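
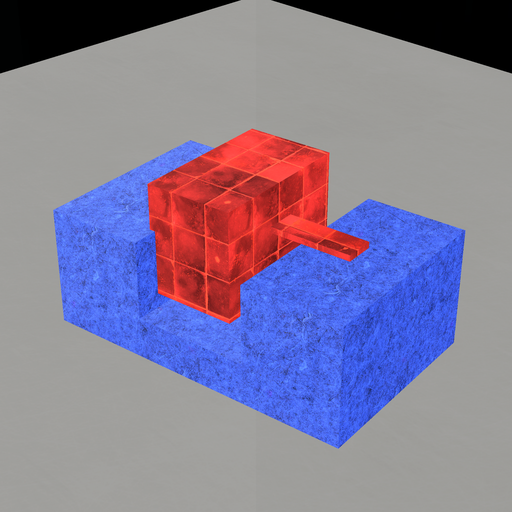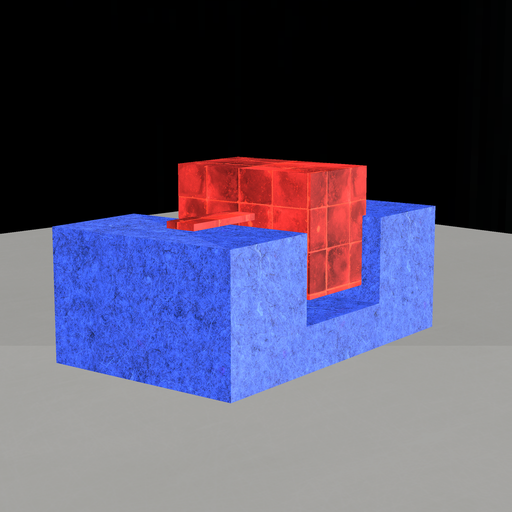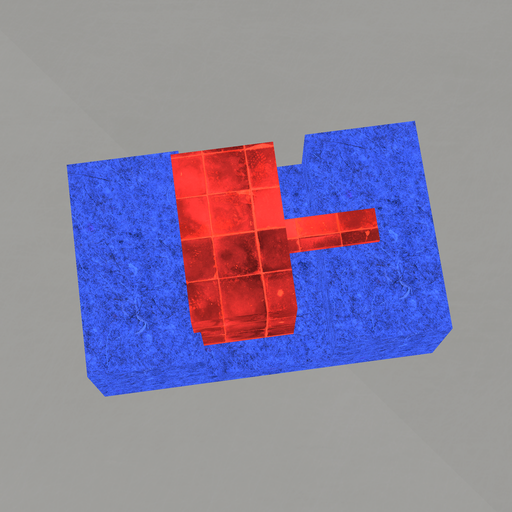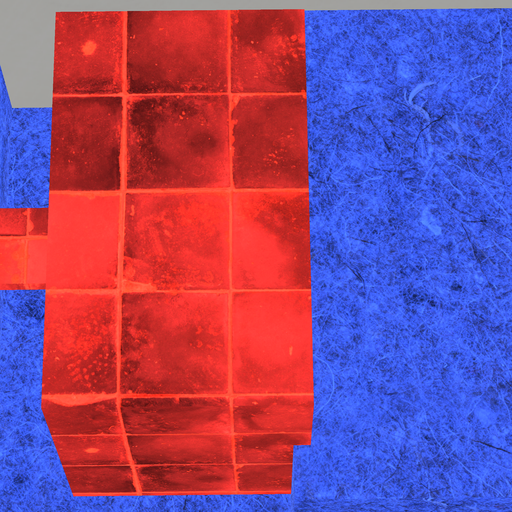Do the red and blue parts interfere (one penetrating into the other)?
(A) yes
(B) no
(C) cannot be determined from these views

(A) yes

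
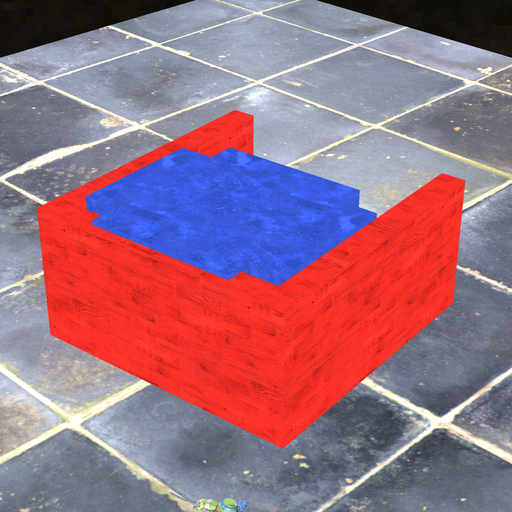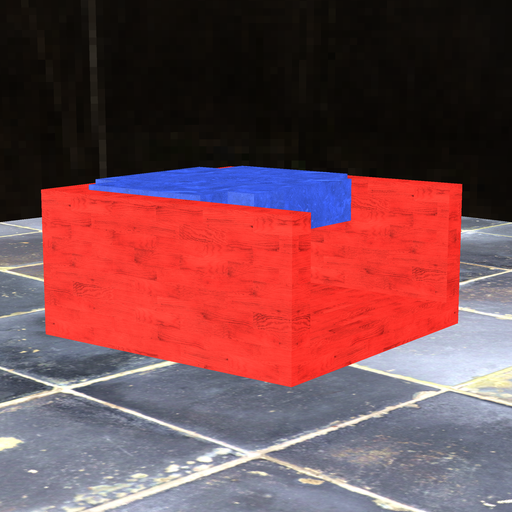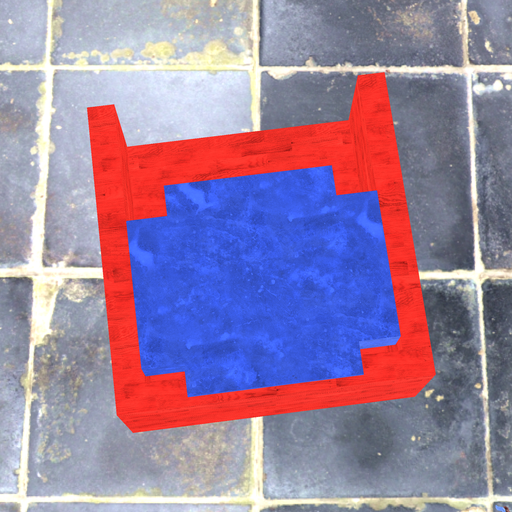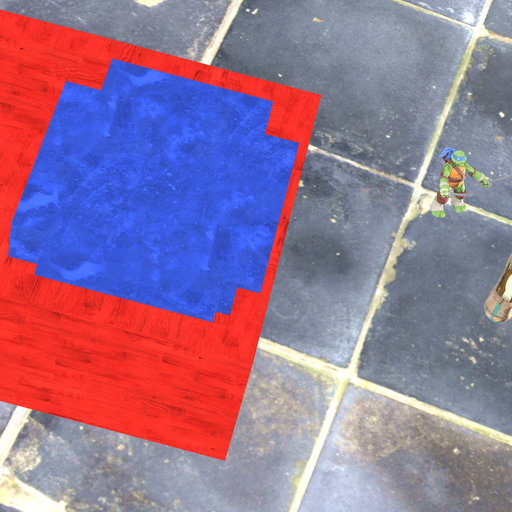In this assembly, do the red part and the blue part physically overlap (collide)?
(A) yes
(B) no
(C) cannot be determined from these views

(A) yes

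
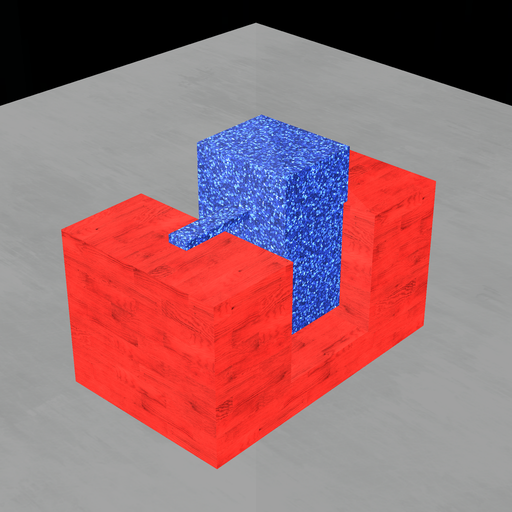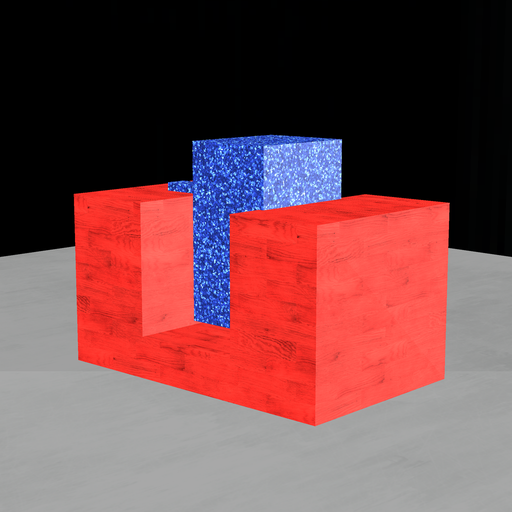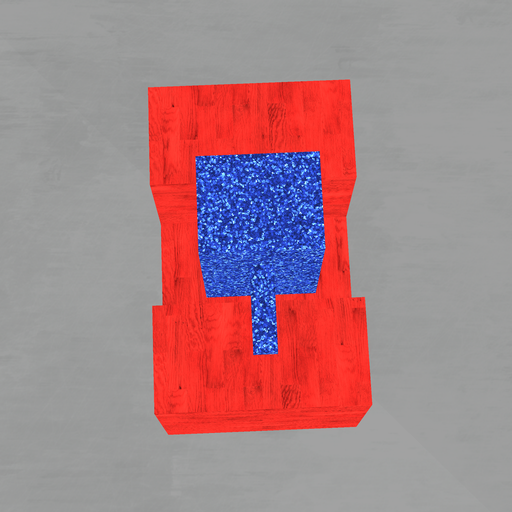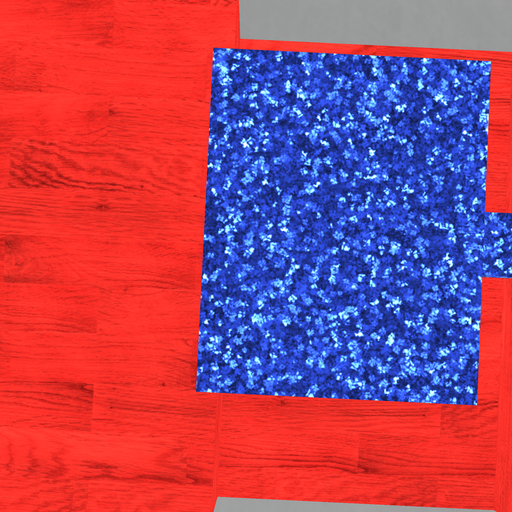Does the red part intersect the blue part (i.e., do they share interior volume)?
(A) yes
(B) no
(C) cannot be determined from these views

(A) yes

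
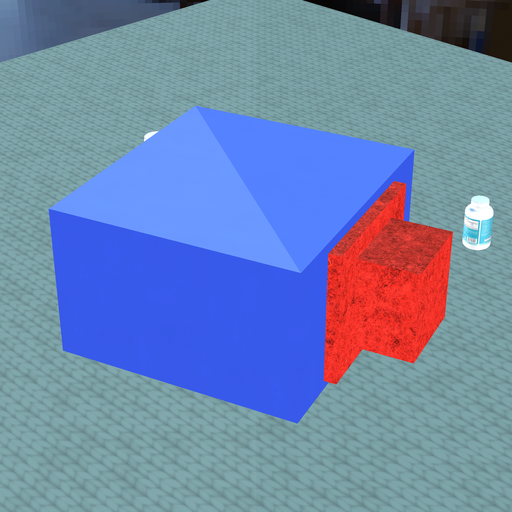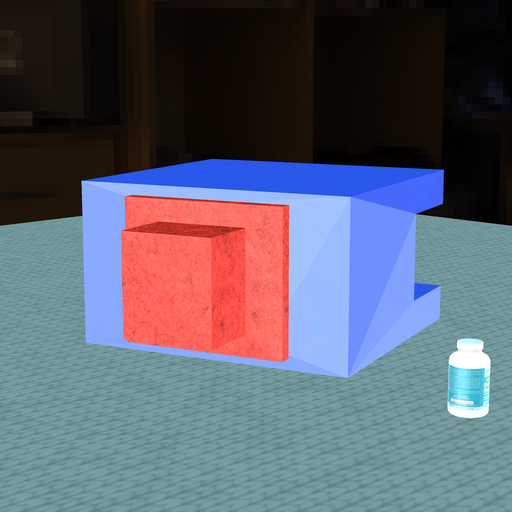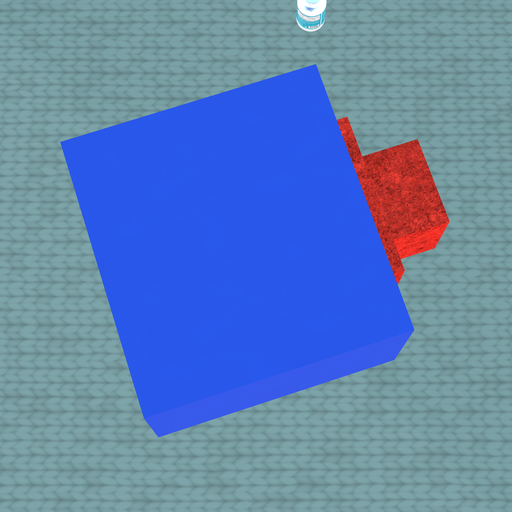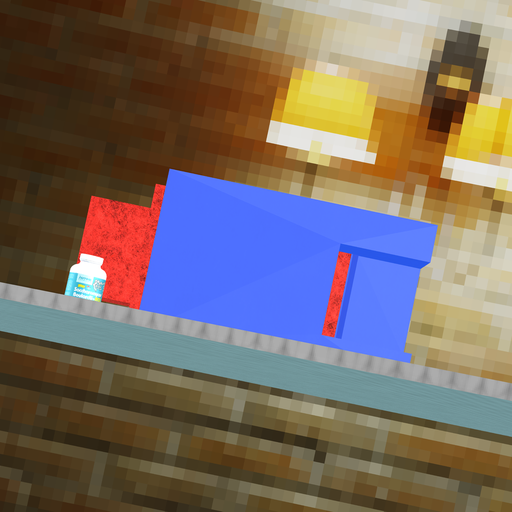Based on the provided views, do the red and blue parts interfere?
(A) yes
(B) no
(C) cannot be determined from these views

(B) no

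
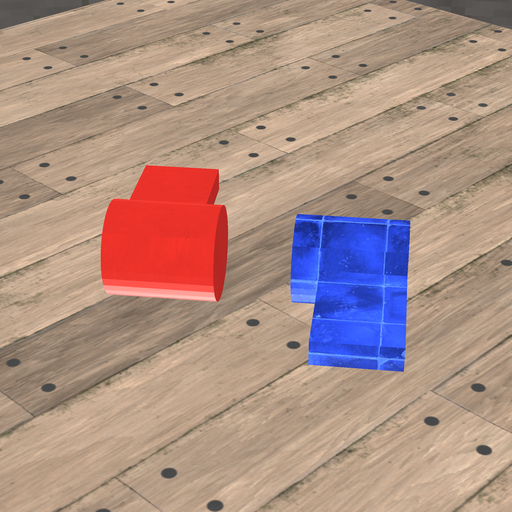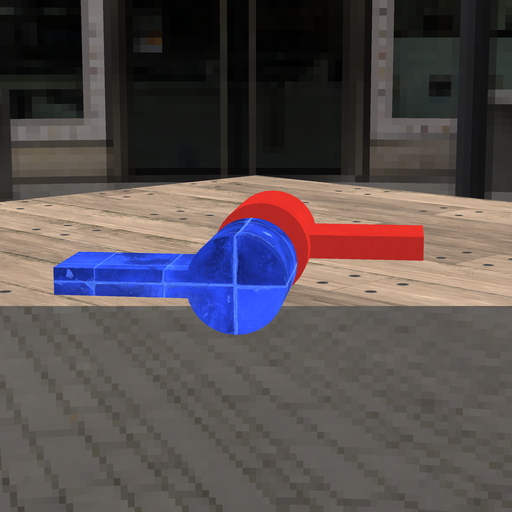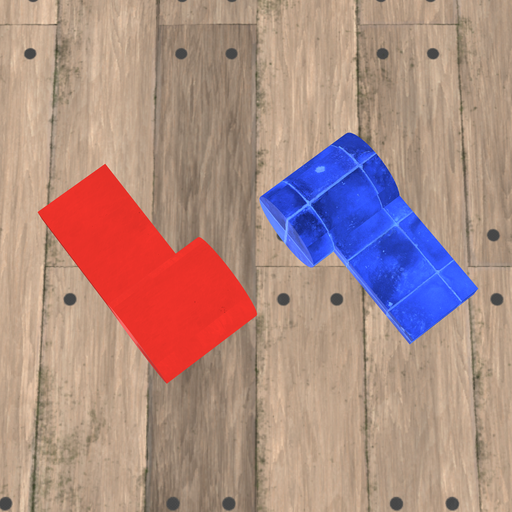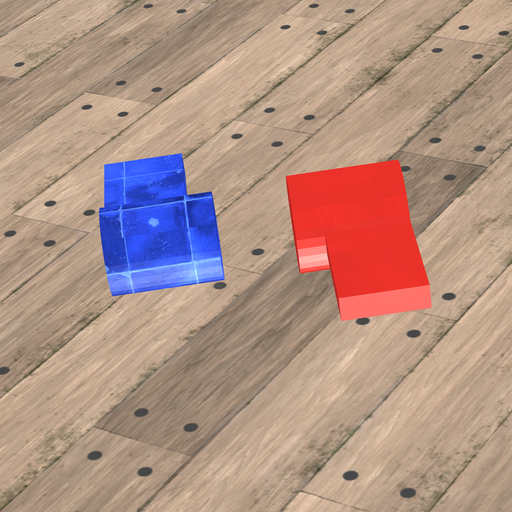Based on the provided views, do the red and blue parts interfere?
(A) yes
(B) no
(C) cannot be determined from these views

(B) no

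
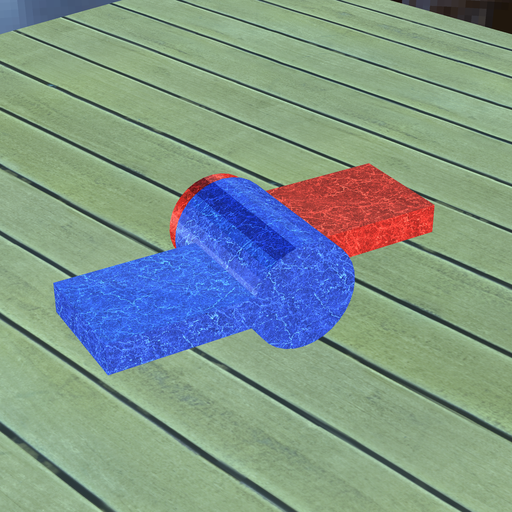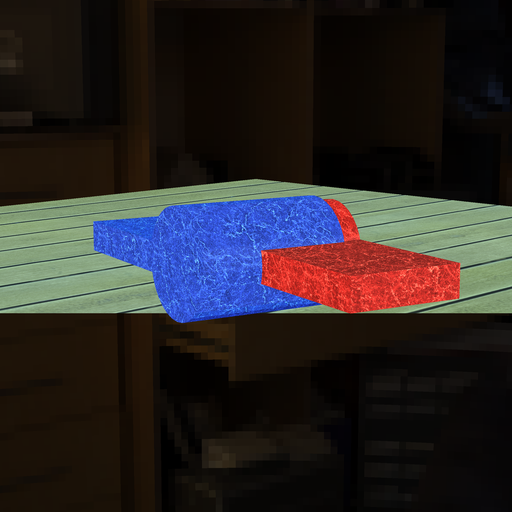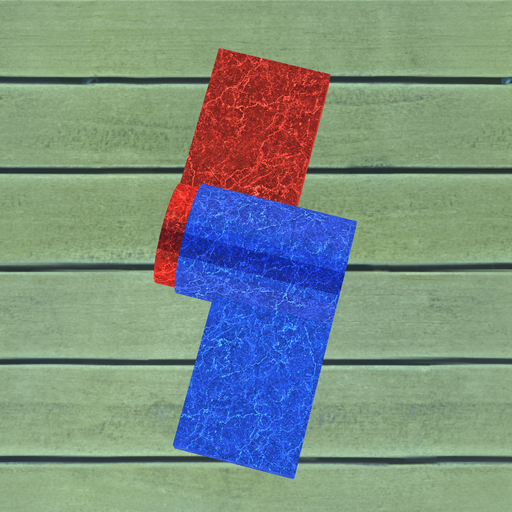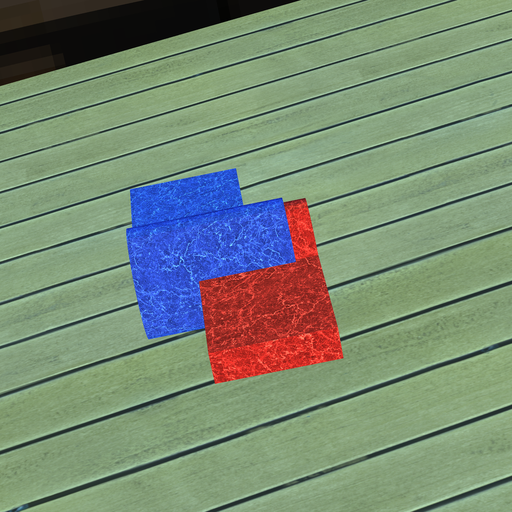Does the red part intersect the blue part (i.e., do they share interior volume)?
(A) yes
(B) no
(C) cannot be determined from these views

(A) yes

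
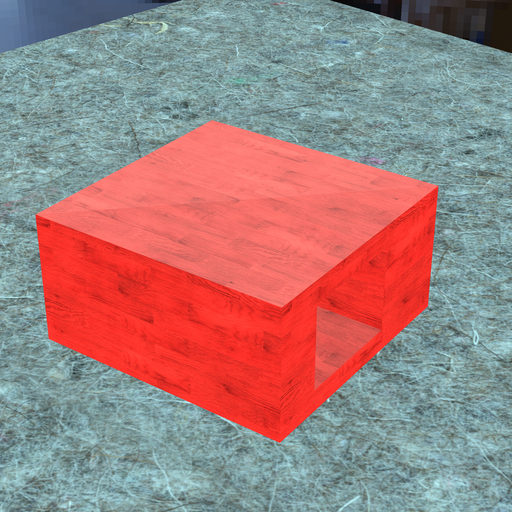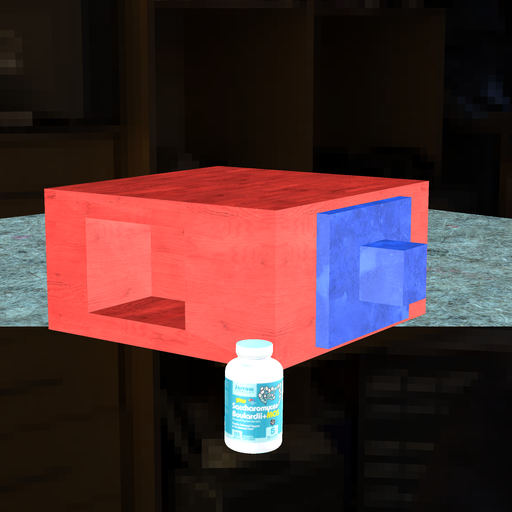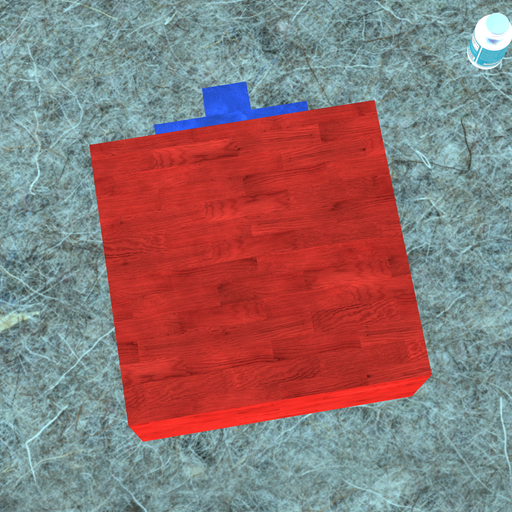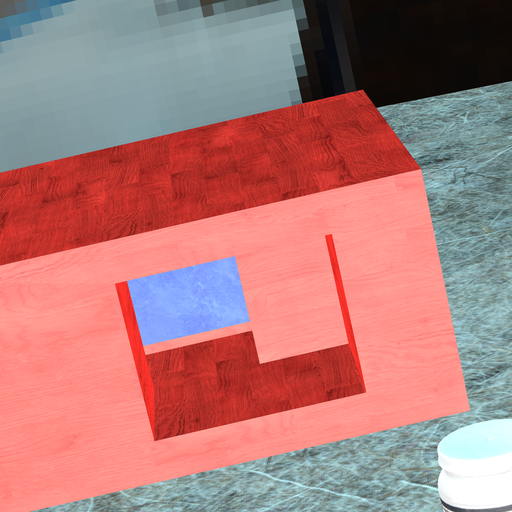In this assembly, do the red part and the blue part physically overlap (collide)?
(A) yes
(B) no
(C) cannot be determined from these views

(A) yes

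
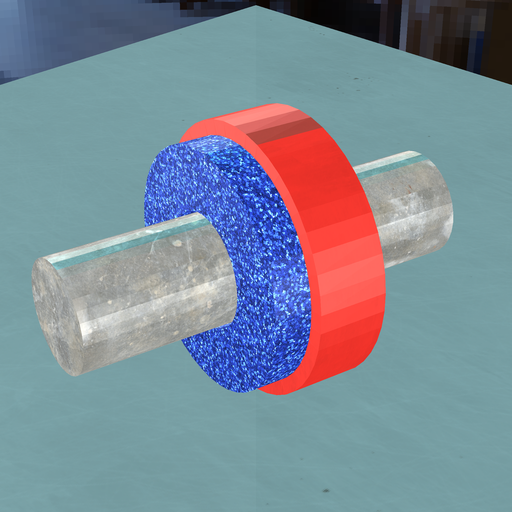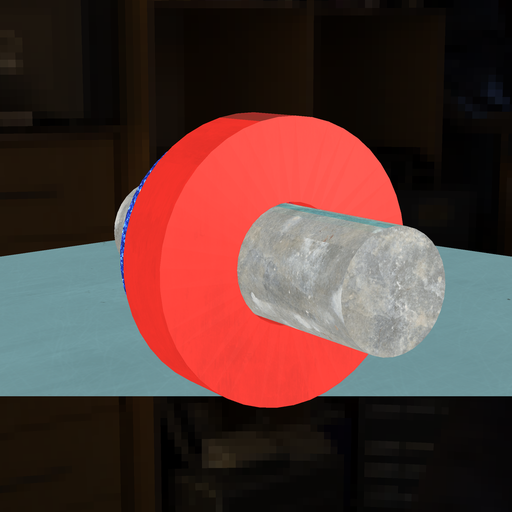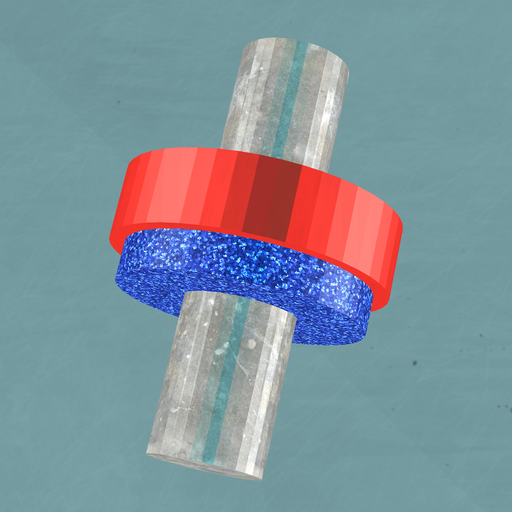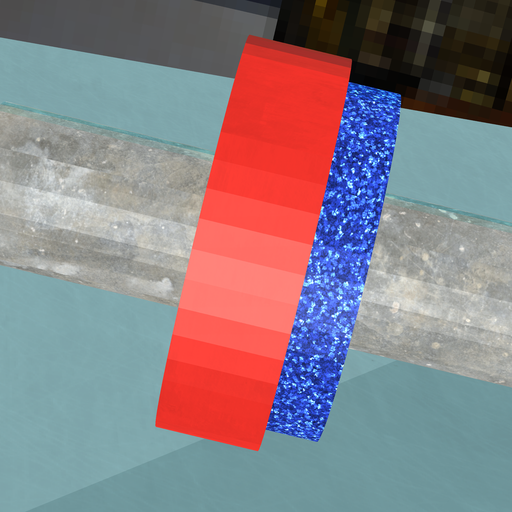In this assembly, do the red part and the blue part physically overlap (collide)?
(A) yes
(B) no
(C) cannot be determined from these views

(A) yes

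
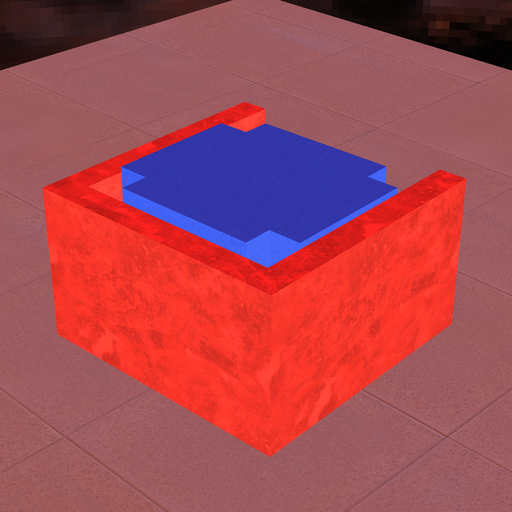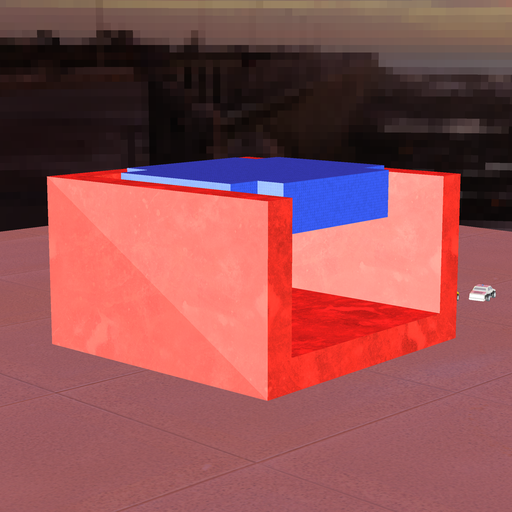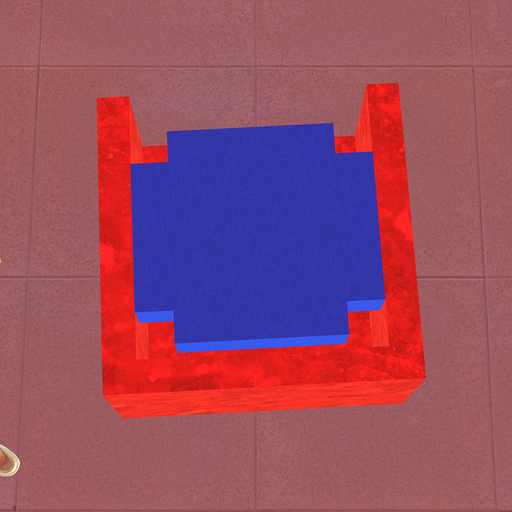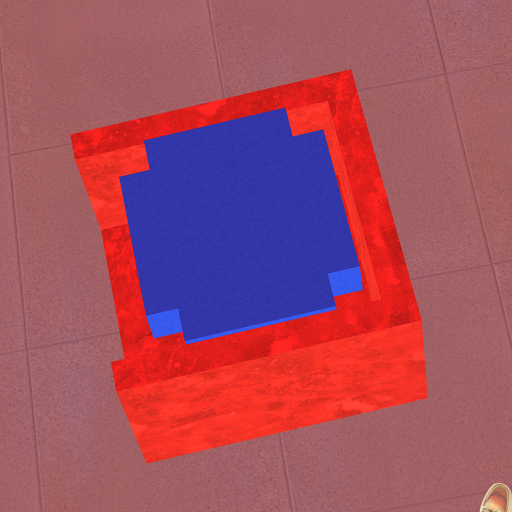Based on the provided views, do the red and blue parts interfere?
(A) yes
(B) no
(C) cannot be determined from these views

(B) no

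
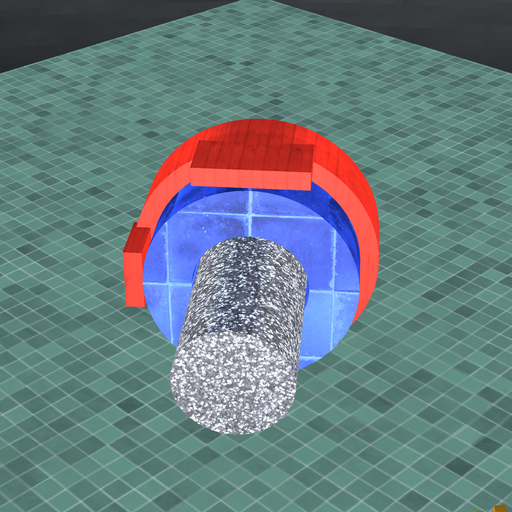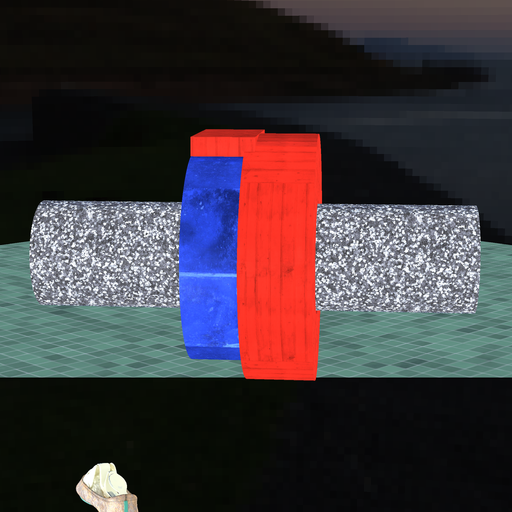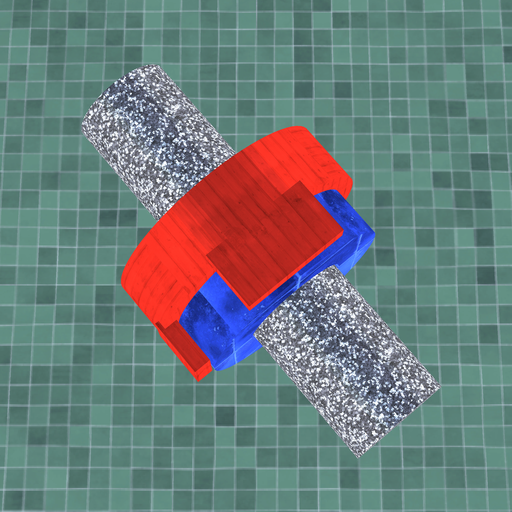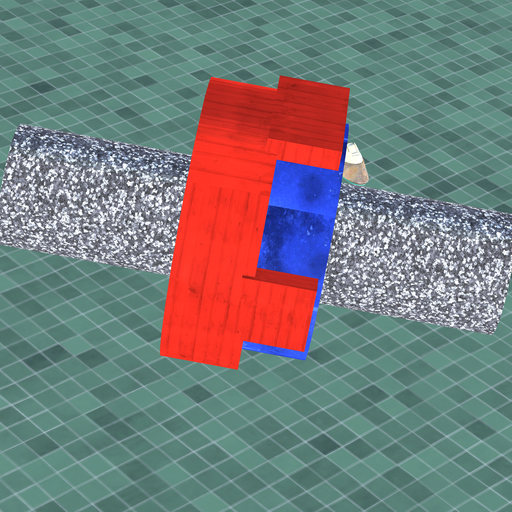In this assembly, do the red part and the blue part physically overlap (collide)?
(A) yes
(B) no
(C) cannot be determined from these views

(A) yes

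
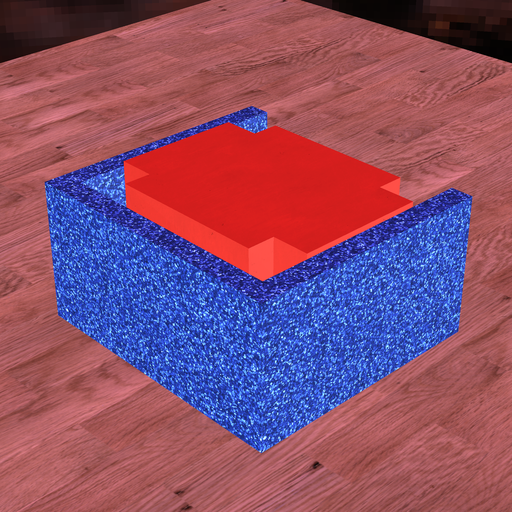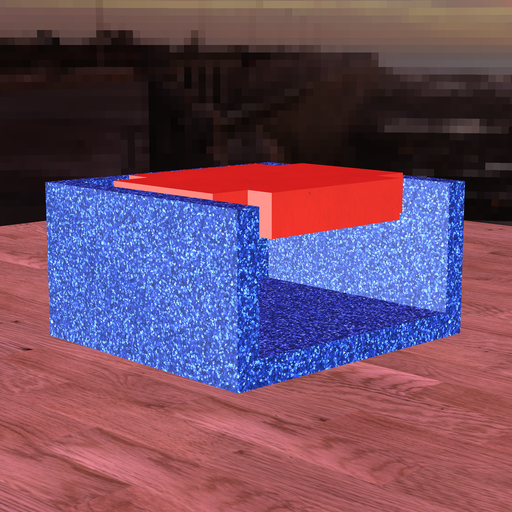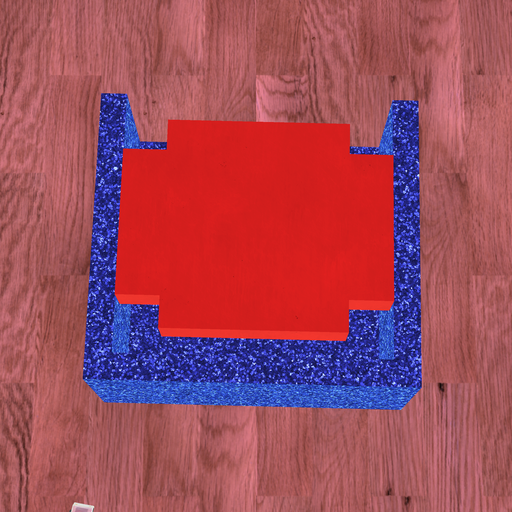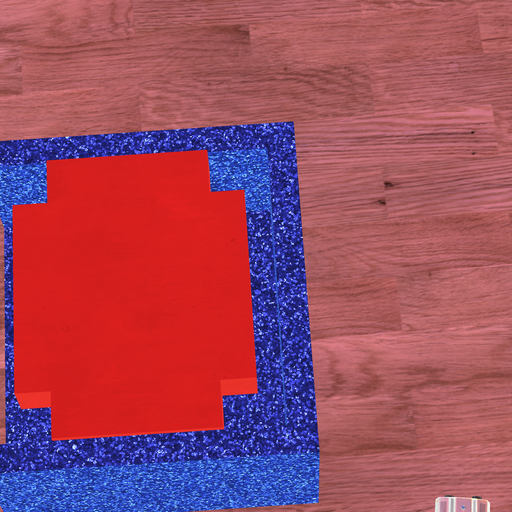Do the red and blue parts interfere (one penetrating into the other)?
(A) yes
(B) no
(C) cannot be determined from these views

(B) no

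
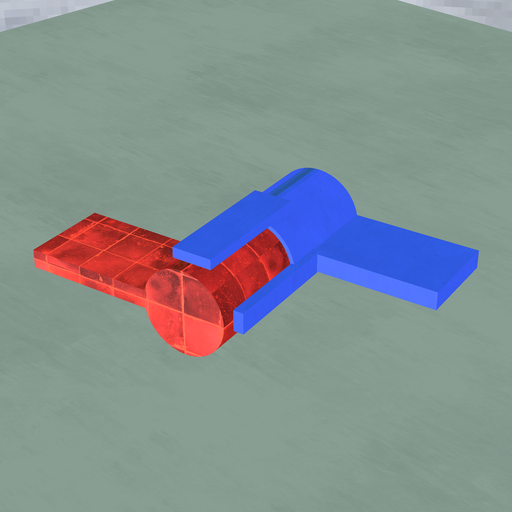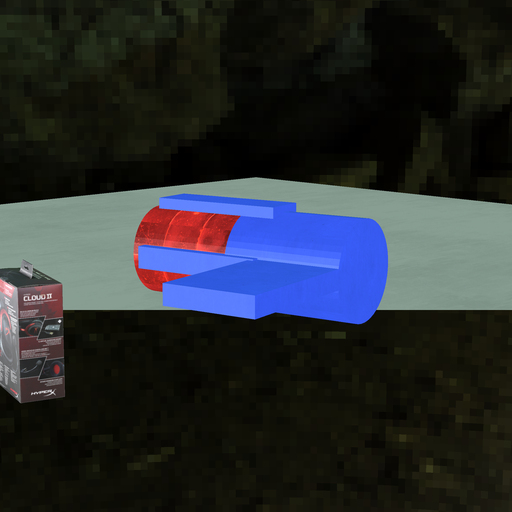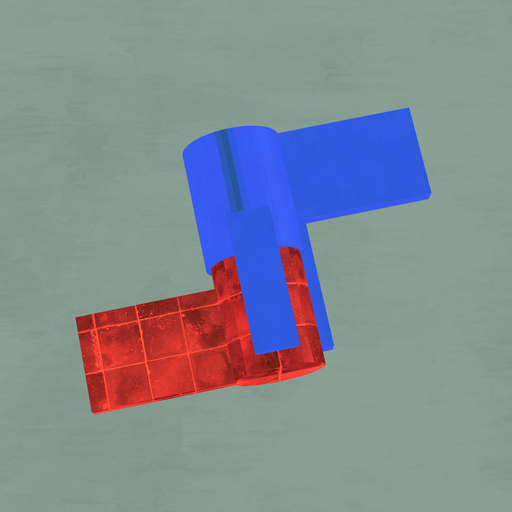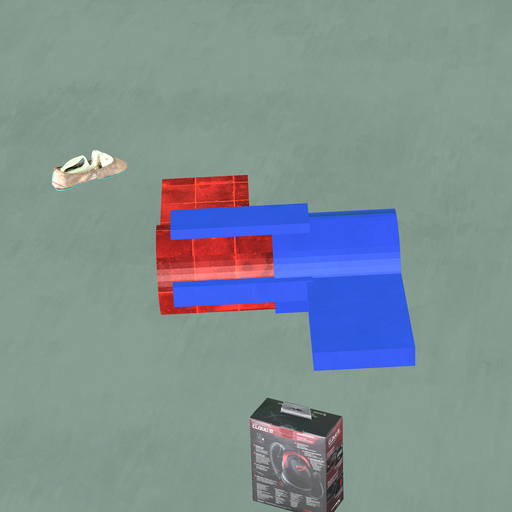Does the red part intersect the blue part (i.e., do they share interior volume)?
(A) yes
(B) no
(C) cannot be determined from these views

(A) yes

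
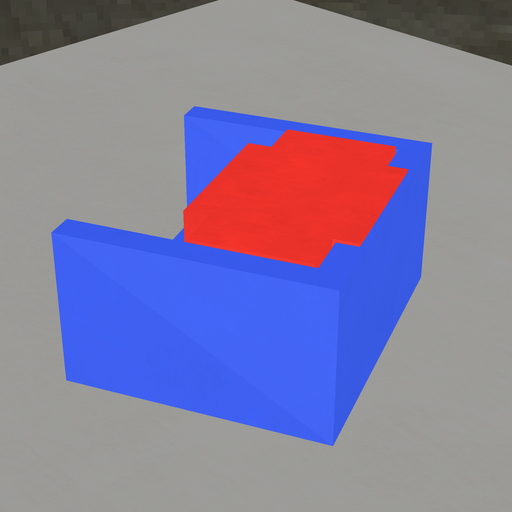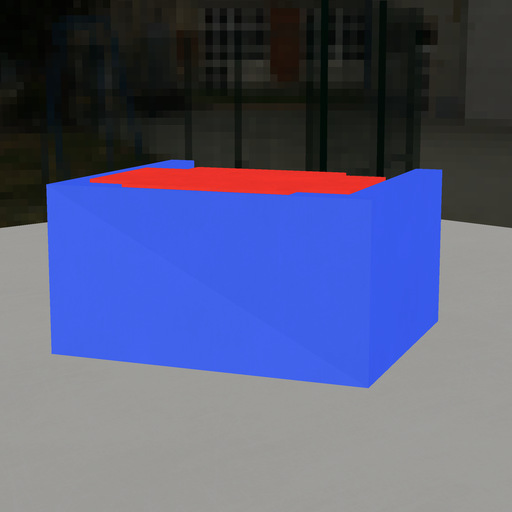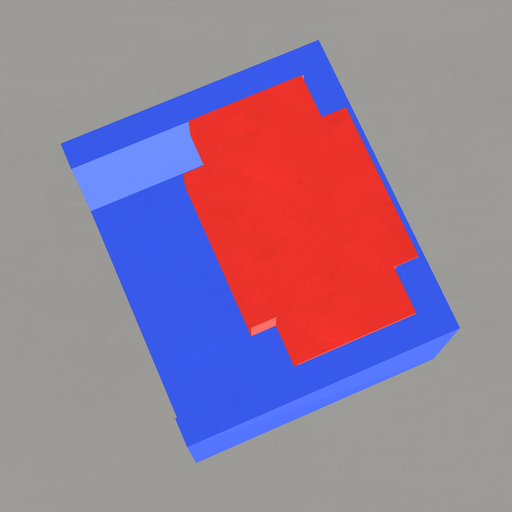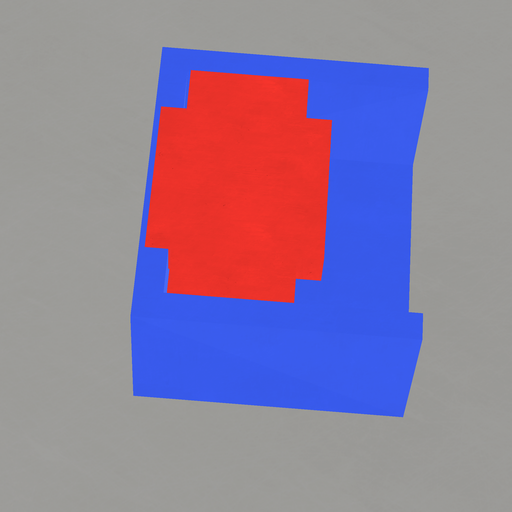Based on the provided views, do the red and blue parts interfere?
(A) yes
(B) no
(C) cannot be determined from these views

(A) yes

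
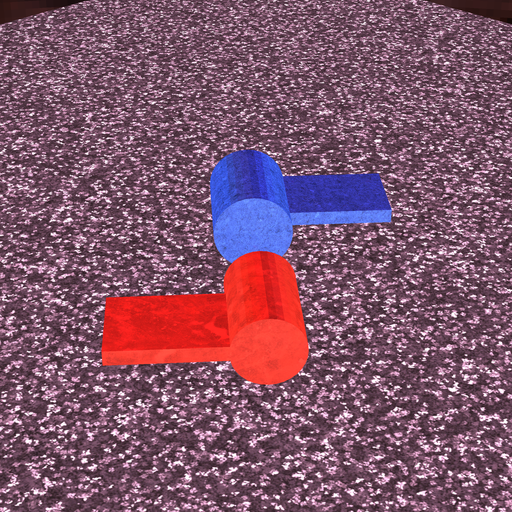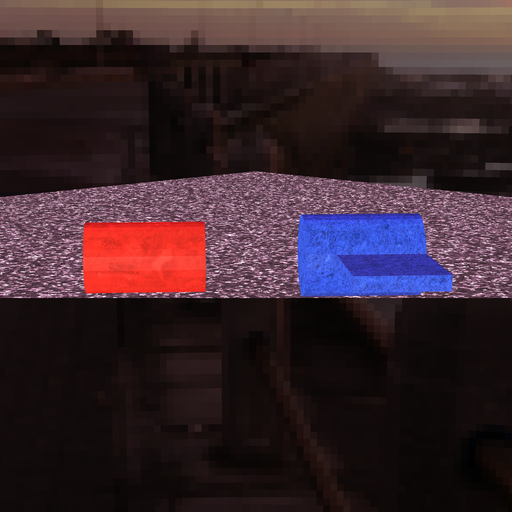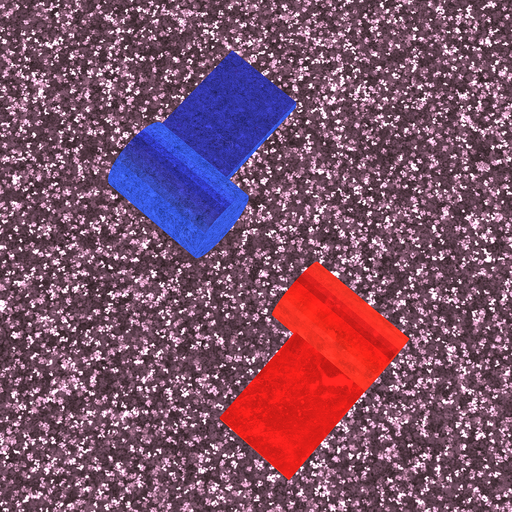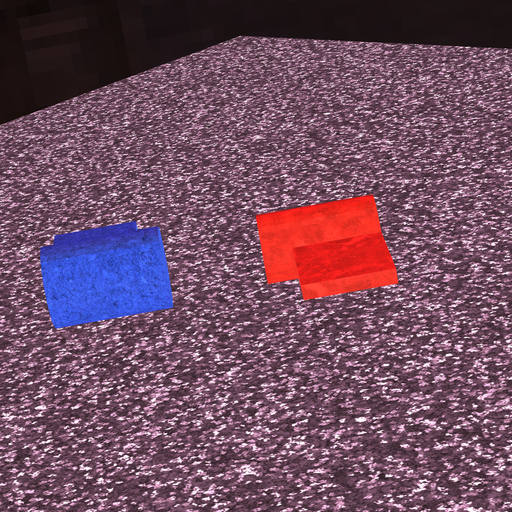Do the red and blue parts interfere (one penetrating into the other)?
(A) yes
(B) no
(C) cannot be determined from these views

(B) no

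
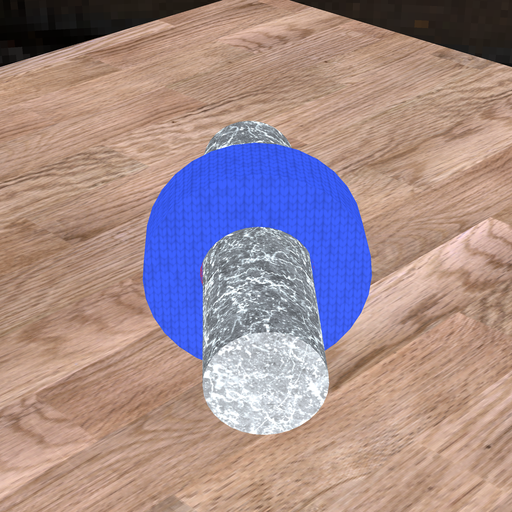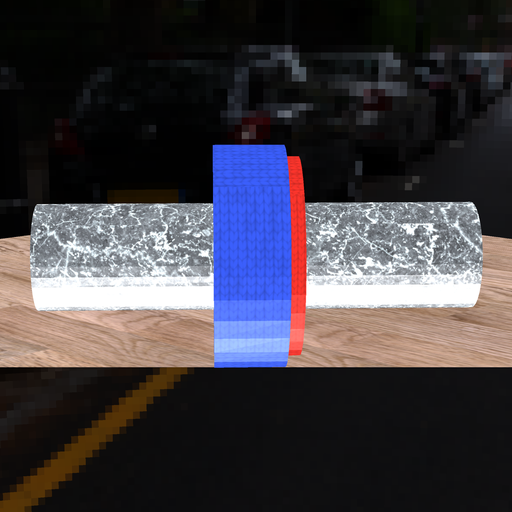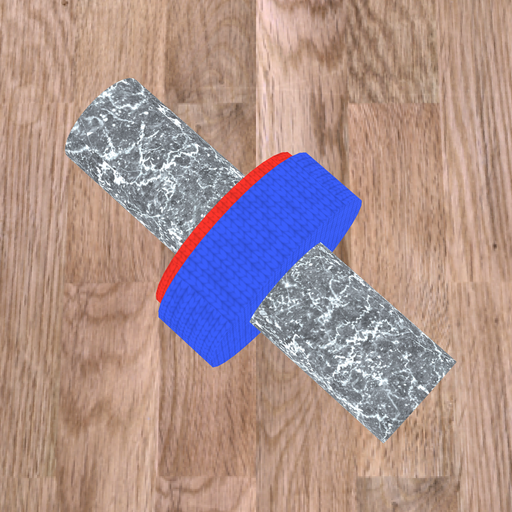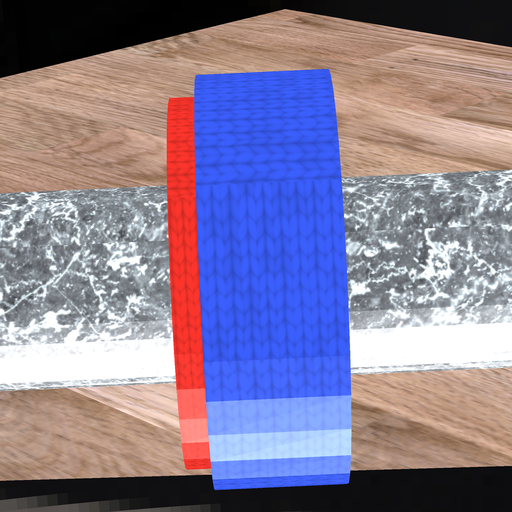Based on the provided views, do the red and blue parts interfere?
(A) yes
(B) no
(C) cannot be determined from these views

(A) yes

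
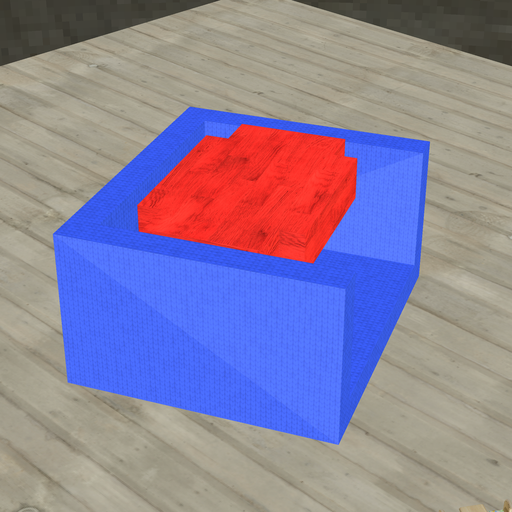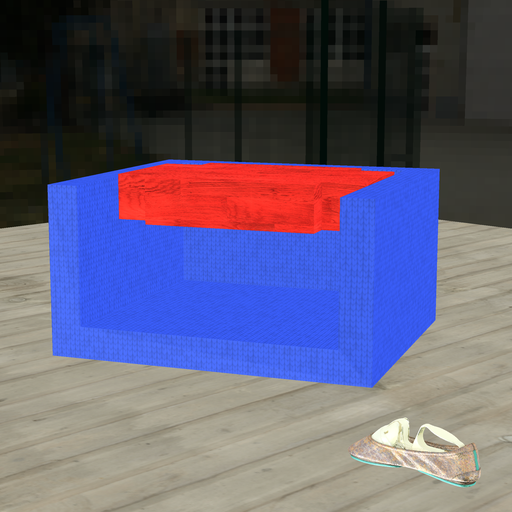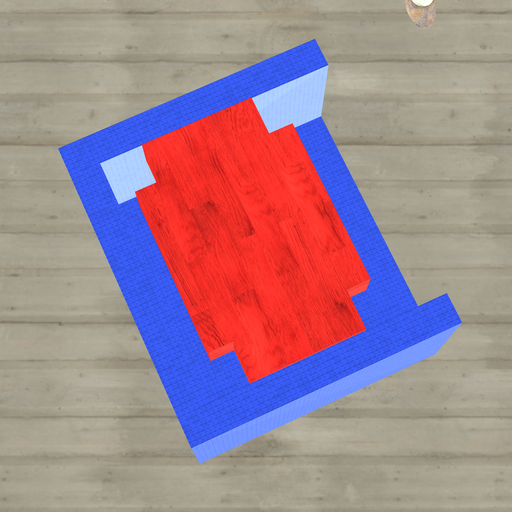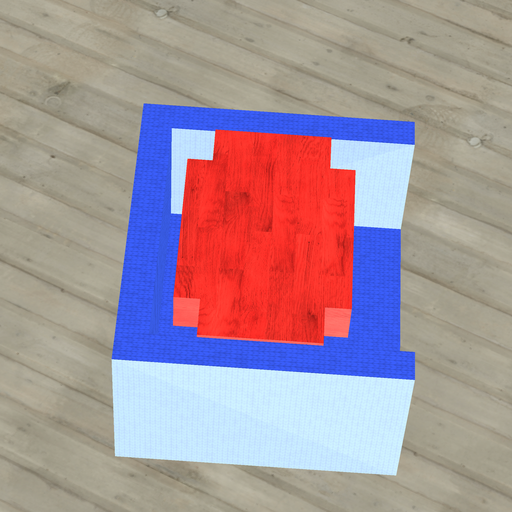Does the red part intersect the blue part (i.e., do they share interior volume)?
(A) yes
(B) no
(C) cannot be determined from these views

(B) no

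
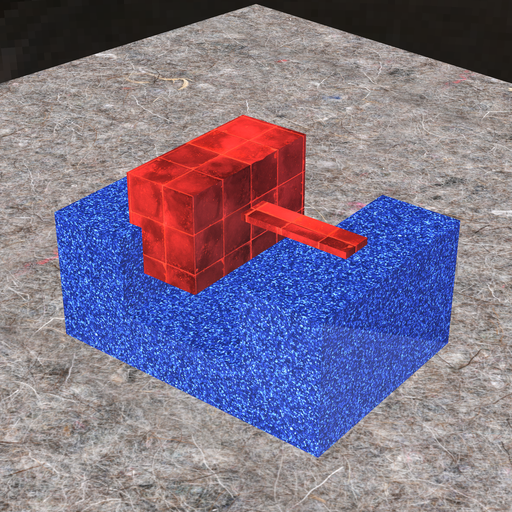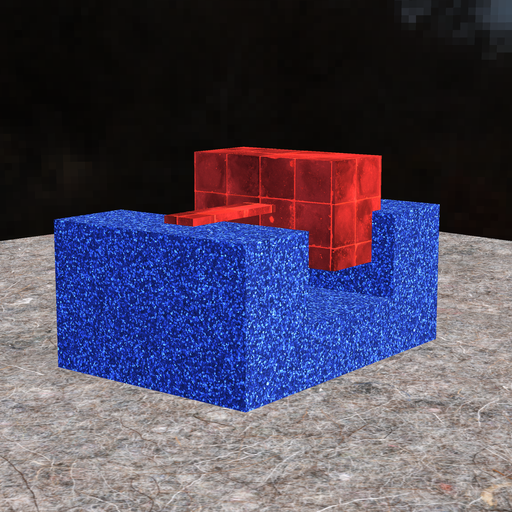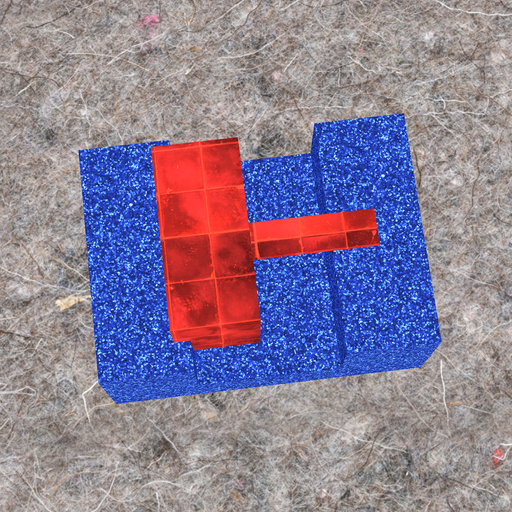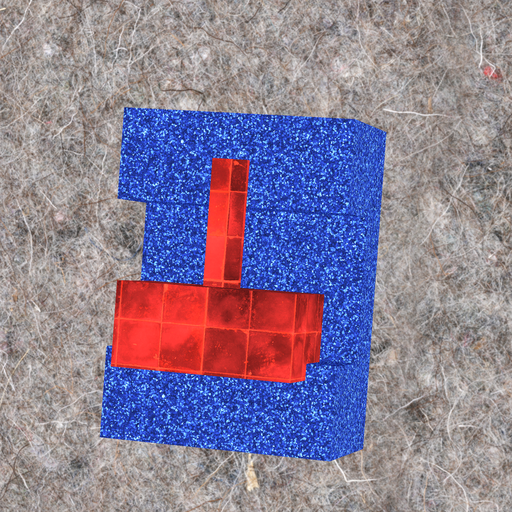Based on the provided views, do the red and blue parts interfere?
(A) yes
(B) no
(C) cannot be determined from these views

(A) yes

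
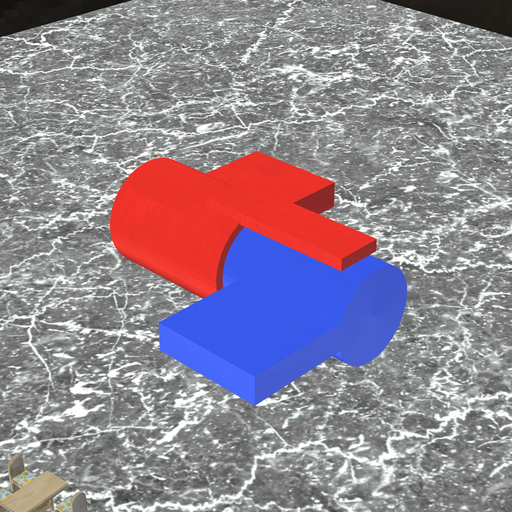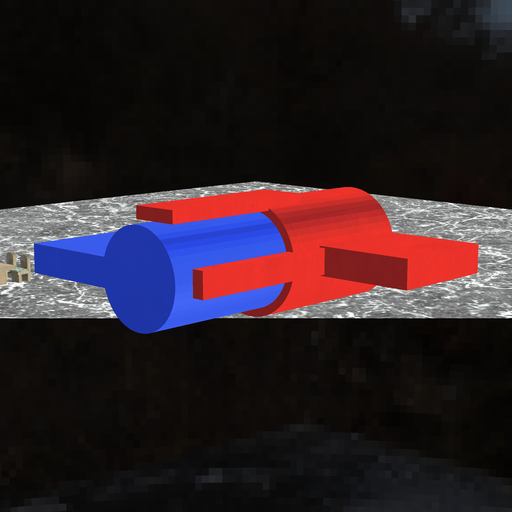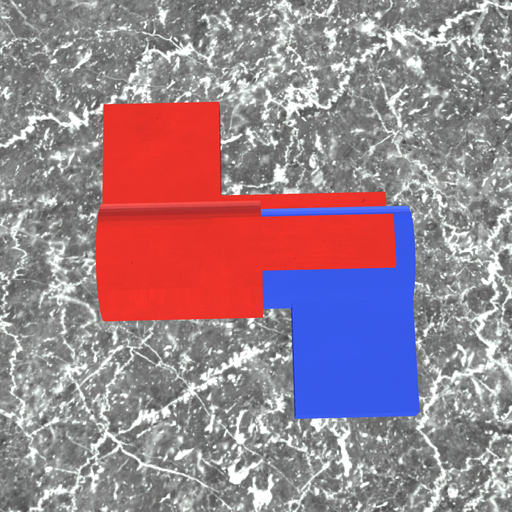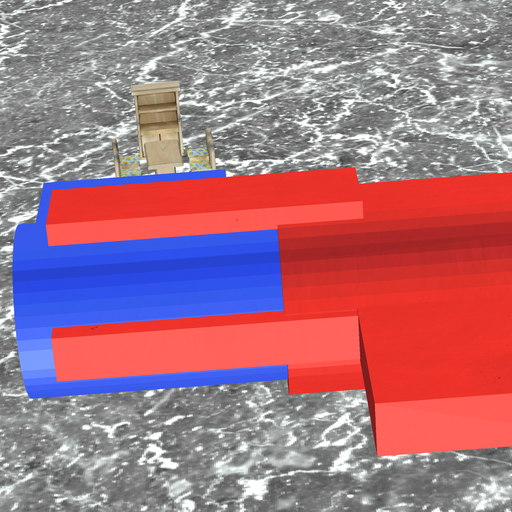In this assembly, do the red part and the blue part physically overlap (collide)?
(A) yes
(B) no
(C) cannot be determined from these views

(A) yes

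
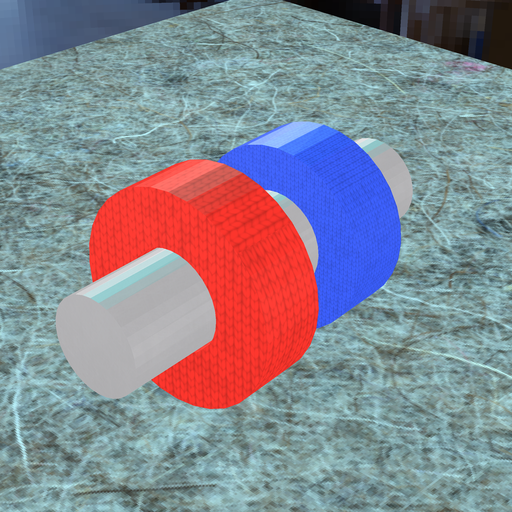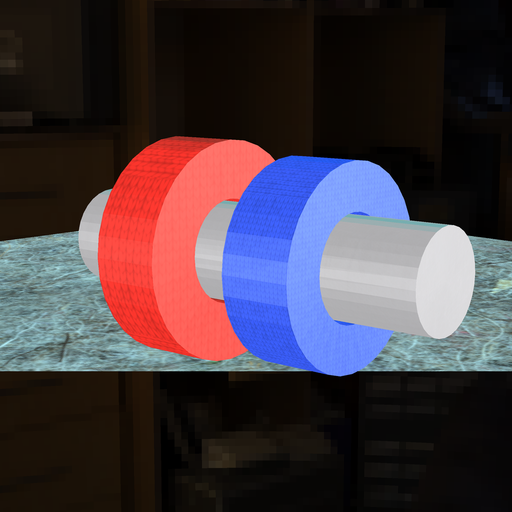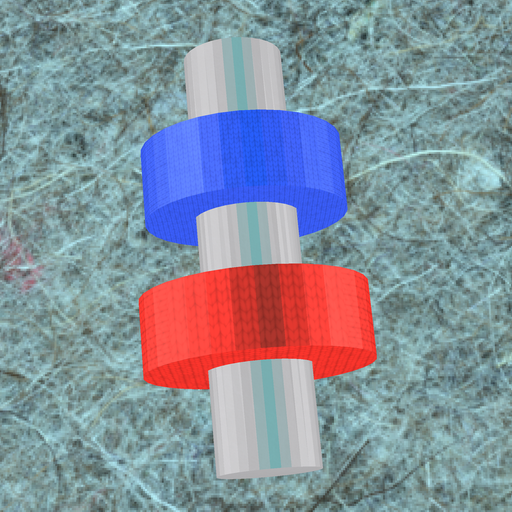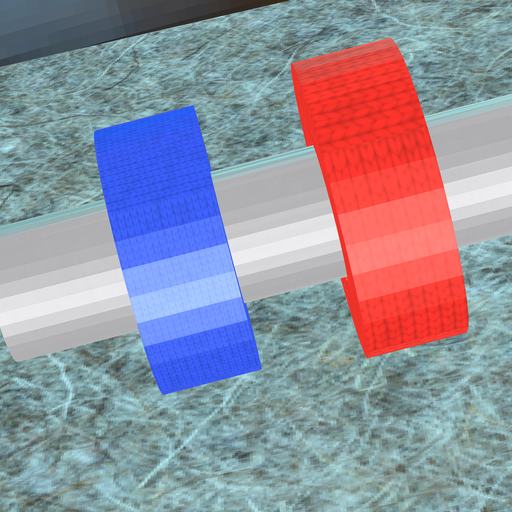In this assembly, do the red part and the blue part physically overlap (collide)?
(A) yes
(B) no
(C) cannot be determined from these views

(B) no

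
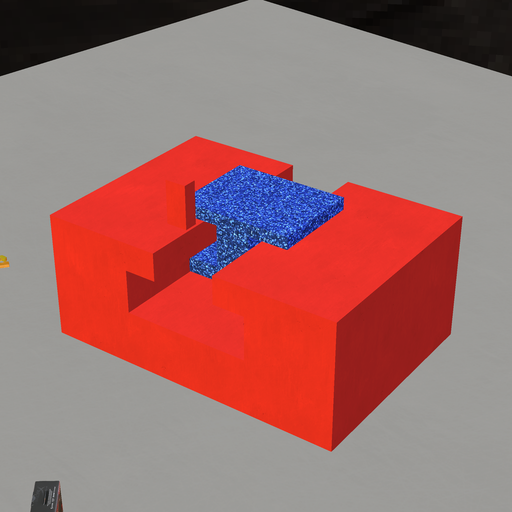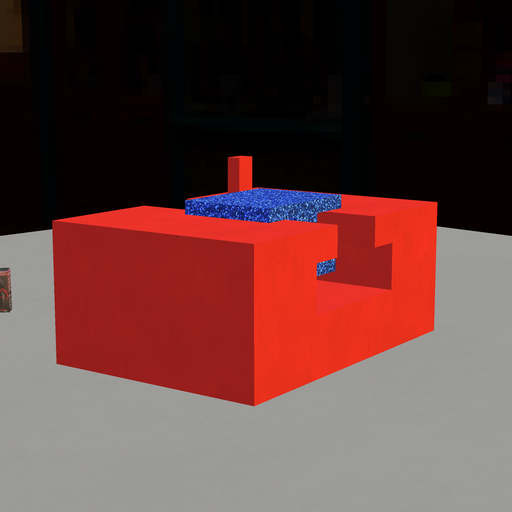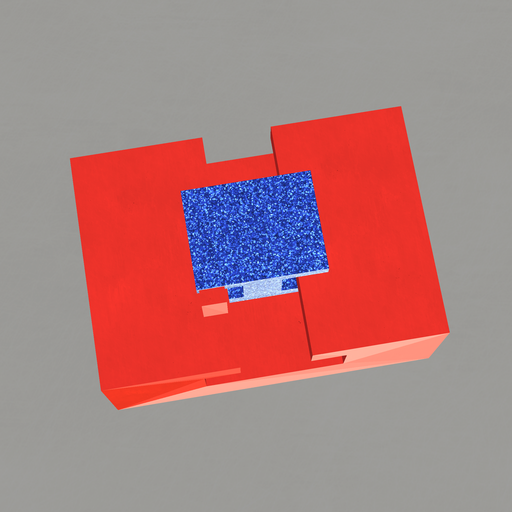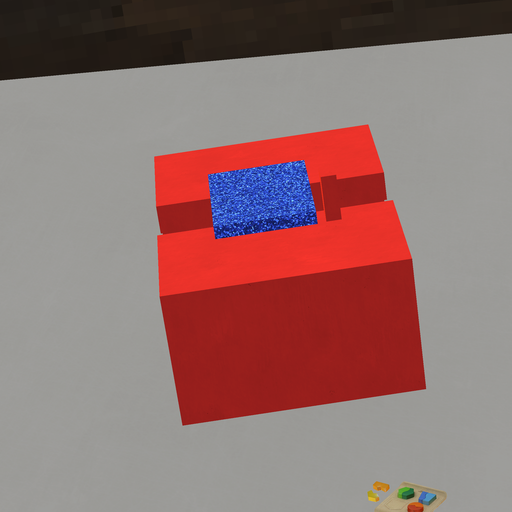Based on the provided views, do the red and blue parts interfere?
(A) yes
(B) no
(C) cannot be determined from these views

(B) no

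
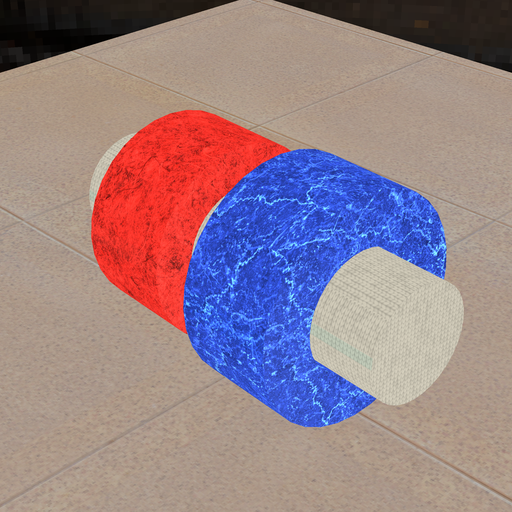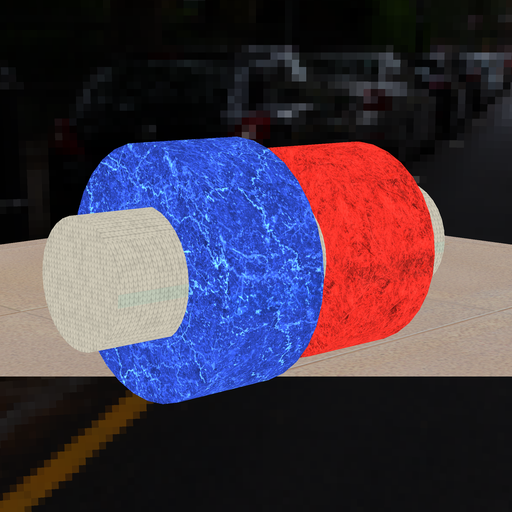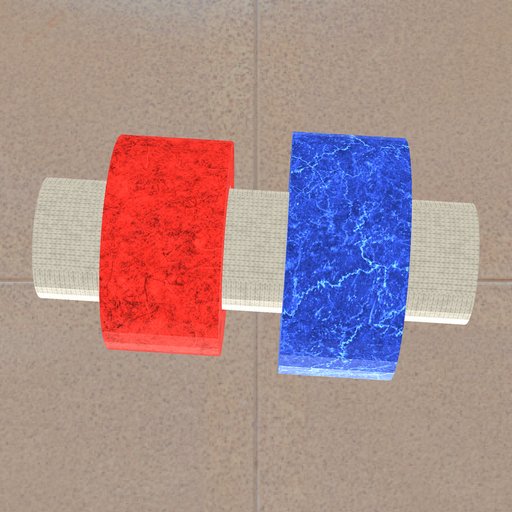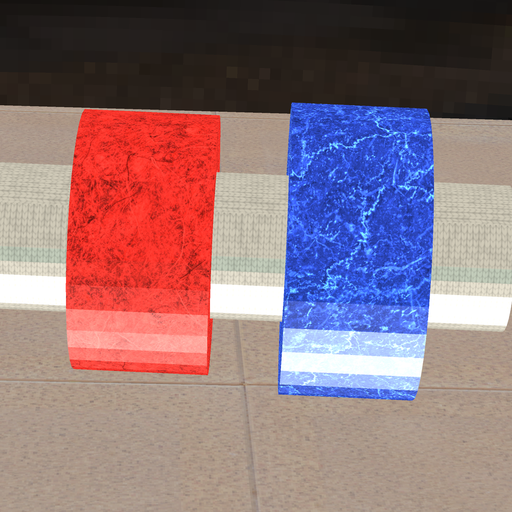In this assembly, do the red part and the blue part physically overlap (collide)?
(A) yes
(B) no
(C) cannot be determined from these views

(B) no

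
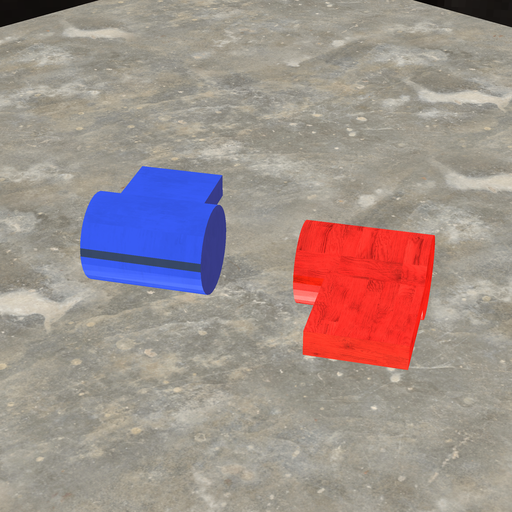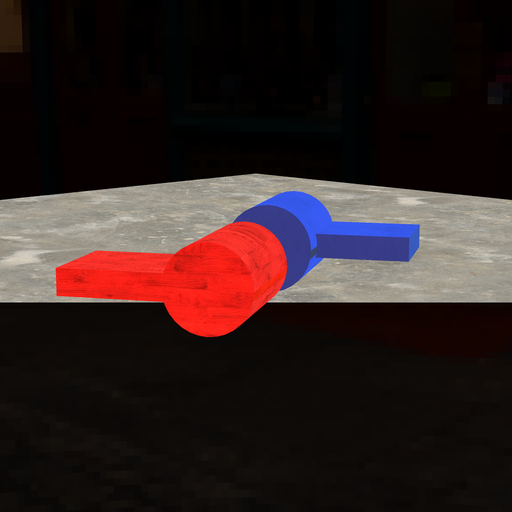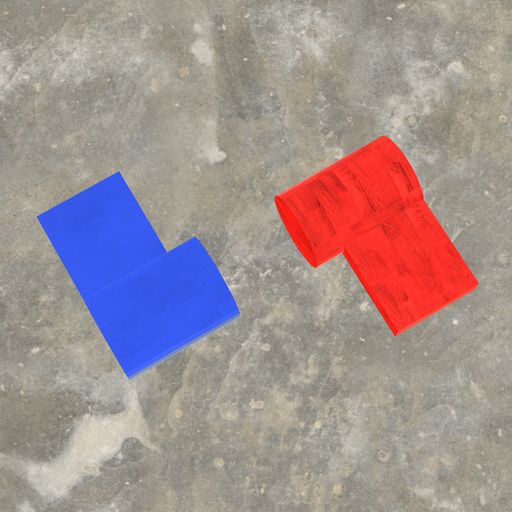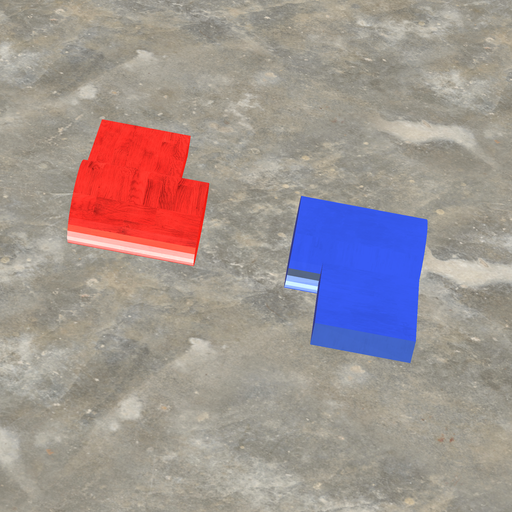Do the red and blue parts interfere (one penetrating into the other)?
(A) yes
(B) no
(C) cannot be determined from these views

(B) no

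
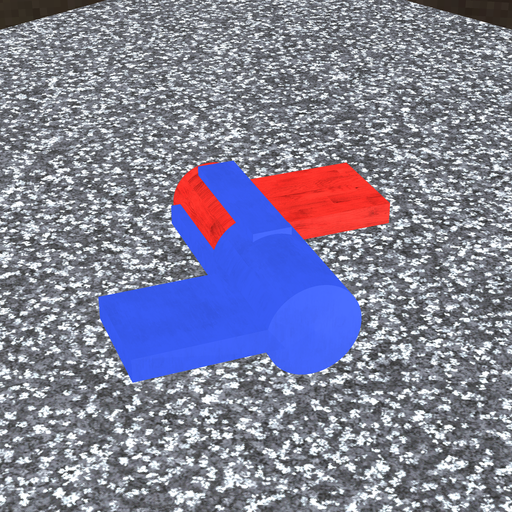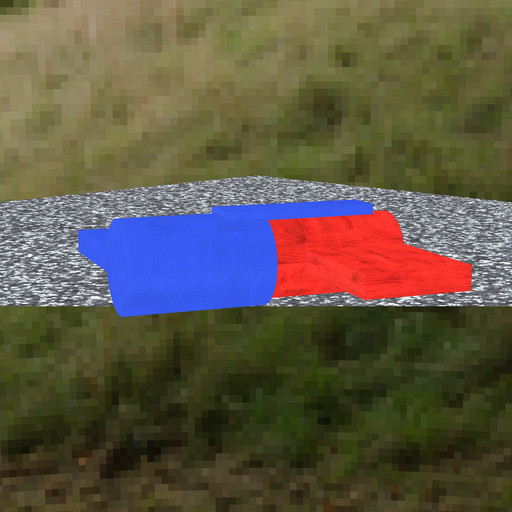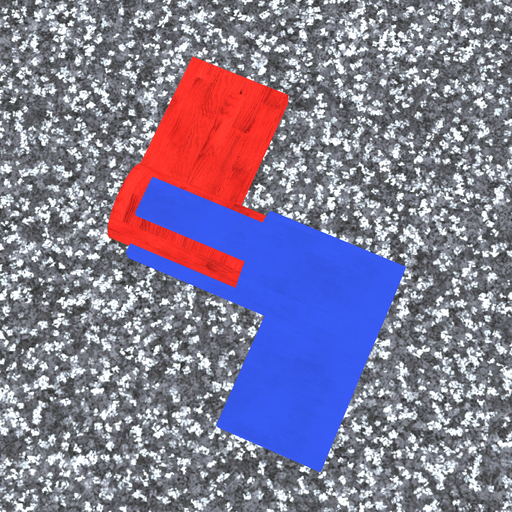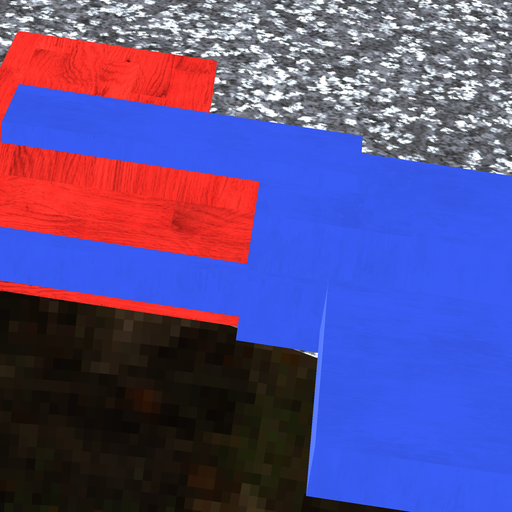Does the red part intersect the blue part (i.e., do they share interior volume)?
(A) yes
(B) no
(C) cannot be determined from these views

(A) yes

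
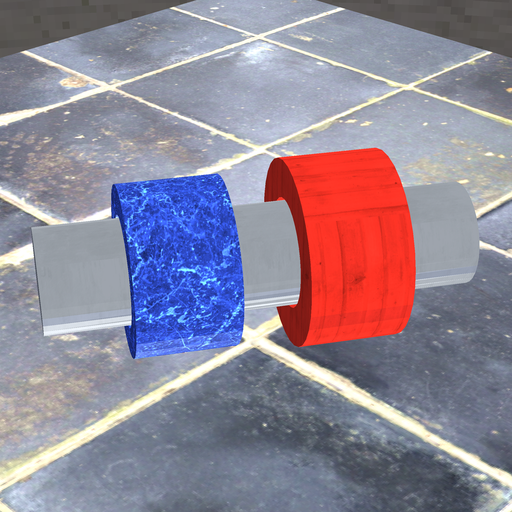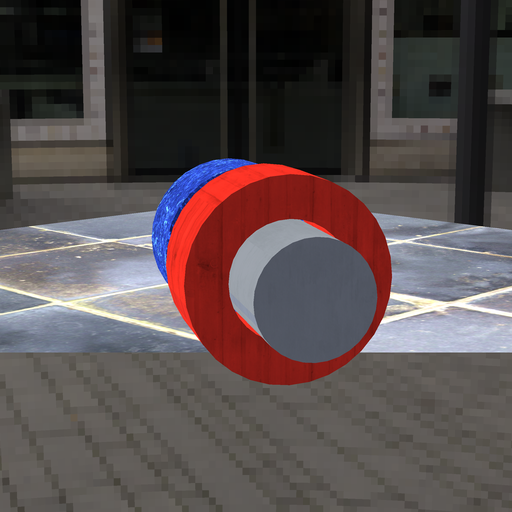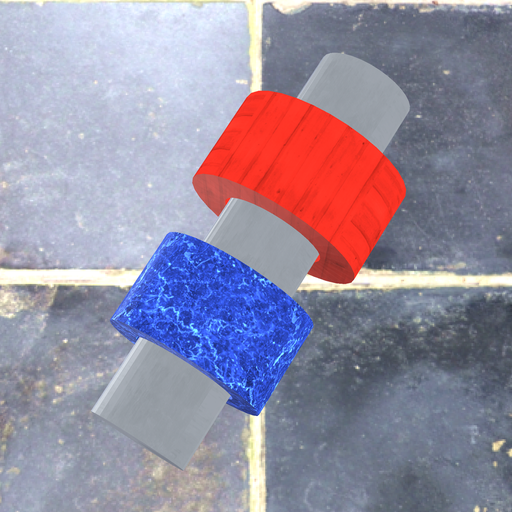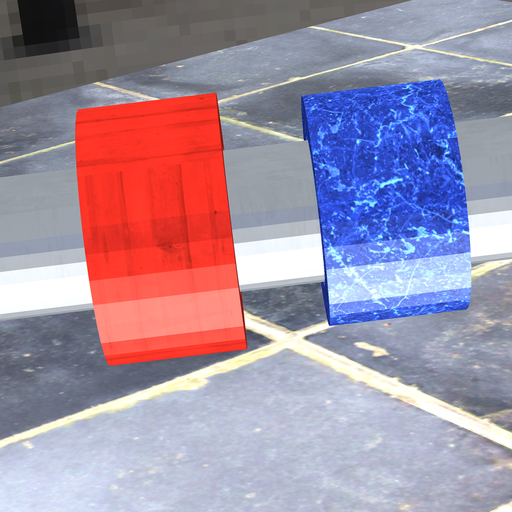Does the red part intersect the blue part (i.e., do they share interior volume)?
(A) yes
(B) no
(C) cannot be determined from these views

(B) no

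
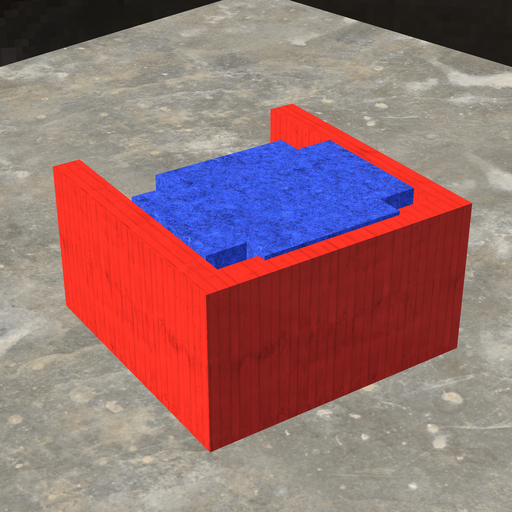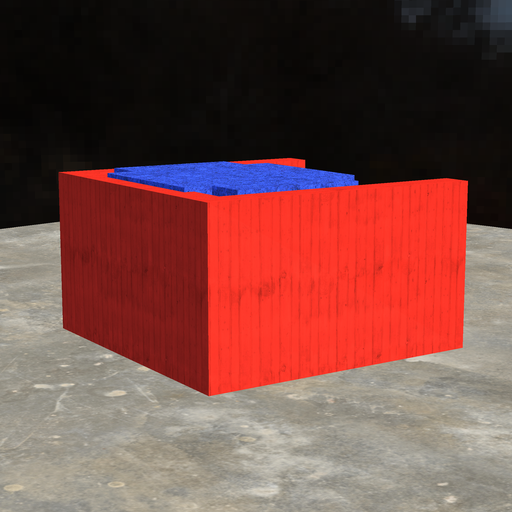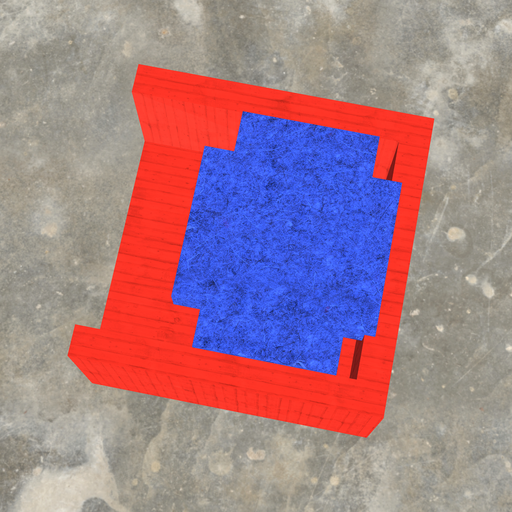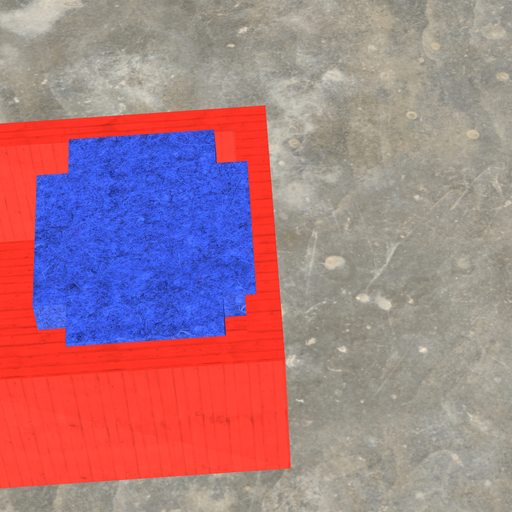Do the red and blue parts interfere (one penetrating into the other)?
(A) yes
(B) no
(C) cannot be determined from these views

(A) yes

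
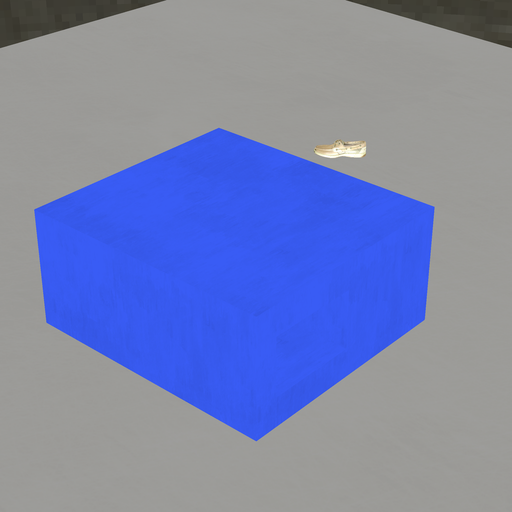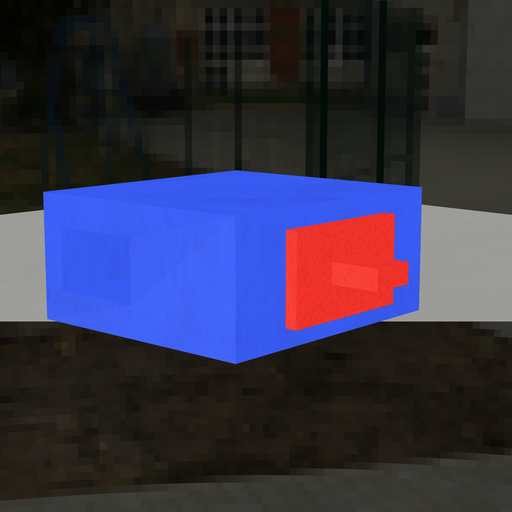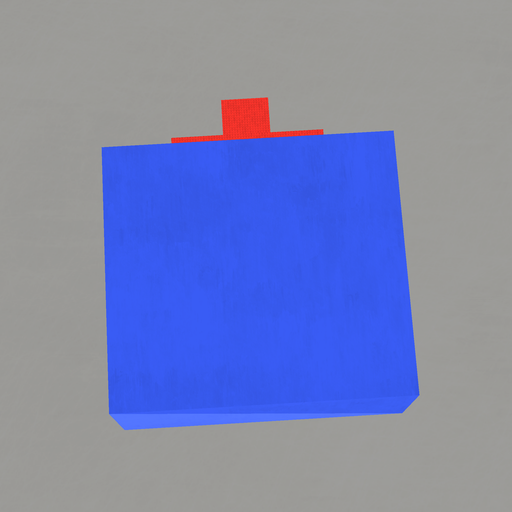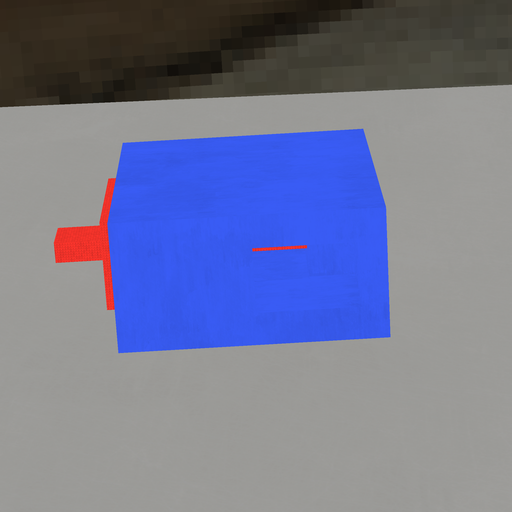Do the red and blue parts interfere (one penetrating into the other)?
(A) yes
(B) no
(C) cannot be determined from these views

(A) yes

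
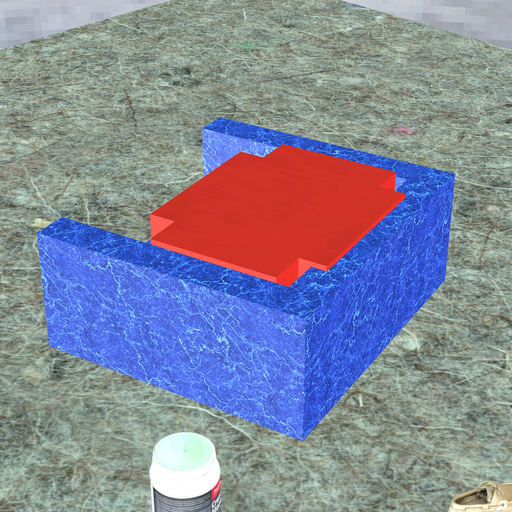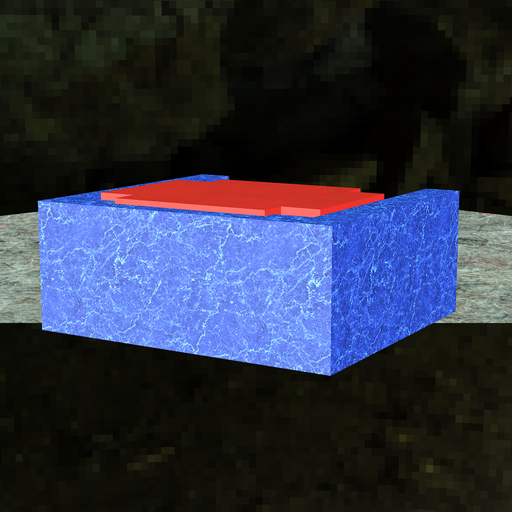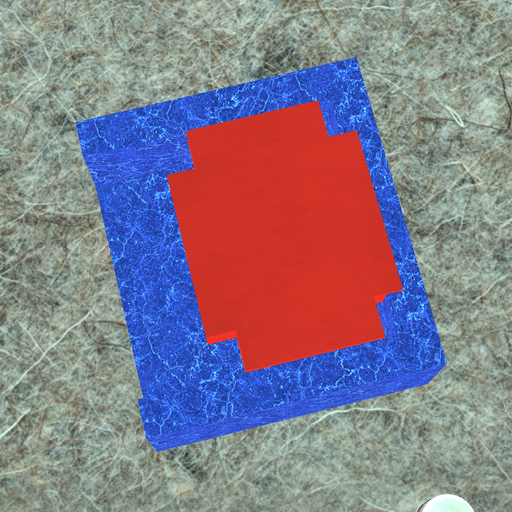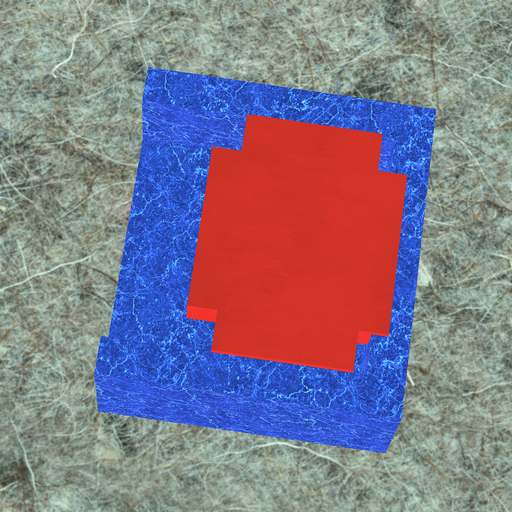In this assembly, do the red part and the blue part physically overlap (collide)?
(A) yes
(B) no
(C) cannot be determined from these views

(A) yes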